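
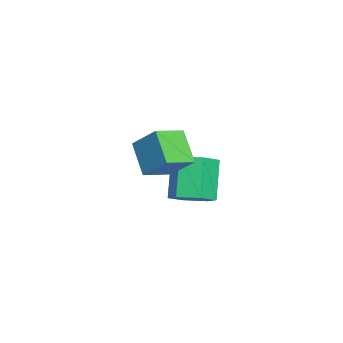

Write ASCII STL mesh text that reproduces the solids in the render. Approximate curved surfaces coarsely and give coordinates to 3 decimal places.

solid 
facet normal 0.514 -0.014 -0.857
outer loop
vertex -1.2 -2.148 -2.17
vertex -2.012 -2.585 -2.65
vertex -1.925 -1.549 -2.615
endloop
endfacet
facet normal 0.500 0.818 0.286
outer loop
vertex -1.2 -2.148 -2.17
vertex -1.925 -1.549 -2.615
vertex -2.316 -2.118 -0.309
endloop
endfacet
facet normal 0.500 0.818 0.286
outer loop
vertex -2.316 -2.118 -0.309
vertex -1.925 -1.549 -2.615
vertex -3.041 -1.519 -0.754
endloop
endfacet
facet normal -0.515 0.013 0.857
outer loop
vertex -2.316 -2.118 -0.309
vertex -3.041 -1.519 -0.754
vertex -3.128 -2.555 -0.79
endloop
endfacet
facet normal 0.515 -0.014 -0.857
outer loop
vertex -1.925 -1.549 -2.615
vertex -2.012 -2.585 -2.65
vertex -2.737 -1.987 -3.095
endloop
endfacet
facet normal -0.355 0.907 -0.227
outer loop
vertex -1.925 -1.549 -2.615
vertex -2.737 -1.987 -3.095
vertex -3.041 -1.519 -0.754
endloop
endfacet
facet normal -0.355 0.907 -0.227
outer loop
vertex -3.041 -1.519 -0.754
vertex -2.737 -1.987 -3.095
vertex -3.853 -1.957 -1.234
endloop
endfacet
facet normal -0.514 0.013 0.858
outer loop
vertex -3.041 -1.519 -0.754
vertex -3.853 -1.957 -1.234
vertex -3.128 -2.555 -0.79
endloop
endfacet
facet normal 0.515 -0.013 -0.857
outer loop
vertex -2.737 -1.987 -3.095
vertex -2.012 -2.585 -2.65
vertex -2.824 -3.022 -3.131
endloop
endfacet
facet normal -0.854 0.090 -0.513
outer loop
vertex -2.737 -1.987 -3.095
vertex -2.824 -3.022 -3.131
vertex -3.853 -1.957 -1.234
endloop
endfacet
facet normal -0.854 0.090 -0.513
outer loop
vertex -3.853 -1.957 -1.234
vertex -2.824 -3.022 -3.131
vertex -3.94 -2.992 -1.27
endloop
endfacet
facet normal -0.514 0.013 0.858
outer loop
vertex -3.853 -1.957 -1.234
vertex -3.94 -2.992 -1.27
vertex -3.128 -2.555 -0.79
endloop
endfacet
facet normal 0.515 -0.013 -0.857
outer loop
vertex -2.824 -3.022 -3.131
vertex -2.012 -2.585 -2.65
vertex -2.099 -3.621 -2.686
endloop
endfacet
facet normal -0.500 -0.818 -0.286
outer loop
vertex -2.824 -3.022 -3.131
vertex -2.099 -3.621 -2.686
vertex -3.94 -2.992 -1.27
endloop
endfacet
facet normal -0.500 -0.818 -0.286
outer loop
vertex -3.94 -2.992 -1.27
vertex -2.099 -3.621 -2.686
vertex -3.215 -3.591 -0.825
endloop
endfacet
facet normal -0.514 0.014 0.857
outer loop
vertex -3.94 -2.992 -1.27
vertex -3.215 -3.591 -0.825
vertex -3.128 -2.555 -0.79
endloop
endfacet
facet normal 0.514 -0.013 -0.858
outer loop
vertex -2.099 -3.621 -2.686
vertex -2.012 -2.585 -2.65
vertex -1.287 -3.183 -2.206
endloop
endfacet
facet normal 0.355 -0.907 0.227
outer loop
vertex -2.099 -3.621 -2.686
vertex -1.287 -3.183 -2.206
vertex -3.215 -3.591 -0.825
endloop
endfacet
facet normal 0.355 -0.907 0.227
outer loop
vertex -3.215 -3.591 -0.825
vertex -1.287 -3.183 -2.206
vertex -2.403 -3.153 -0.345
endloop
endfacet
facet normal -0.515 0.014 0.857
outer loop
vertex -3.215 -3.591 -0.825
vertex -2.403 -3.153 -0.345
vertex -3.128 -2.555 -0.79
endloop
endfacet
facet normal 0.514 -0.013 -0.858
outer loop
vertex -1.287 -3.183 -2.206
vertex -2.012 -2.585 -2.65
vertex -1.2 -2.148 -2.17
endloop
endfacet
facet normal 0.854 -0.090 0.513
outer loop
vertex -1.287 -3.183 -2.206
vertex -1.2 -2.148 -2.17
vertex -2.403 -3.153 -0.345
endloop
endfacet
facet normal 0.854 -0.090 0.513
outer loop
vertex -2.403 -3.153 -0.345
vertex -1.2 -2.148 -2.17
vertex -2.316 -2.118 -0.309
endloop
endfacet
facet normal -0.515 0.013 0.857
outer loop
vertex -2.403 -3.153 -0.345
vertex -2.316 -2.118 -0.309
vertex -3.128 -2.555 -0.79
endloop
endfacet
facet normal -0.661 0.712 -0.238
outer loop
vertex 0.217 -3.679 1.572
vertex 0.94 -2.654 2.63
vertex 1.268 -3.122 0.315
endloop
endfacet
facet normal -0.441 -0.624 -0.645
outer loop
vertex 2.2 -4.126 0.65
vertex 0.217 -3.679 1.572
vertex 1.268 -3.122 0.315
endloop
endfacet
facet normal -0.661 0.712 -0.238
outer loop
vertex 1.268 -3.122 0.315
vertex 0.94 -2.654 2.63
vertex 1.99 -2.098 1.373
endloop
endfacet
facet normal 0.608 0.322 -0.726
outer loop
vertex 1.99 -2.098 1.373
vertex 2.2 -4.126 0.65
vertex 1.268 -3.122 0.315
endloop
endfacet
facet normal -0.607 -0.321 0.726
outer loop
vertex 0.217 -3.679 1.572
vertex 1.872 -3.658 2.965
vertex 0.94 -2.654 2.63
endloop
endfacet
facet normal -0.441 -0.625 -0.644
outer loop
vertex 1.15 -4.682 1.907
vertex 0.217 -3.679 1.572
vertex 2.2 -4.126 0.65
endloop
endfacet
facet normal -0.607 -0.322 0.726
outer loop
vertex 1.15 -4.682 1.907
vertex 1.872 -3.658 2.965
vertex 0.217 -3.679 1.572
endloop
endfacet
facet normal 0.441 0.624 0.645
outer loop
vertex 0.94 -2.654 2.63
vertex 1.872 -3.658 2.965
vertex 1.99 -2.098 1.373
endloop
endfacet
facet normal 0.607 0.322 -0.727
outer loop
vertex 2.923 -3.101 1.708
vertex 2.2 -4.126 0.65
vertex 1.99 -2.098 1.373
endloop
endfacet
facet normal 0.440 0.625 0.645
outer loop
vertex 1.99 -2.098 1.373
vertex 1.872 -3.658 2.965
vertex 2.923 -3.101 1.708
endloop
endfacet
facet normal 0.661 -0.712 0.238
outer loop
vertex 2.923 -3.101 1.708
vertex 1.15 -4.682 1.907
vertex 2.2 -4.126 0.65
endloop
endfacet
facet normal 0.661 -0.712 0.238
outer loop
vertex 1.872 -3.658 2.965
vertex 1.15 -4.682 1.907
vertex 2.923 -3.101 1.708
endloop
endfacet

endsolid


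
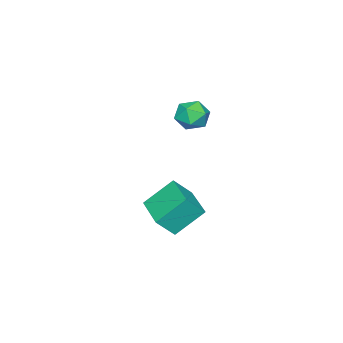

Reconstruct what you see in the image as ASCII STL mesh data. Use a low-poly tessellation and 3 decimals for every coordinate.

solid 
facet normal -0.630 -0.775 0.049
outer loop
vertex -0.004 -2.192 -1.43
vertex -0.928 -1.37 -0.309
vertex -0.646 -1.725 -2.303
endloop
endfacet
facet normal 0.554 -0.493 -0.671
outer loop
vertex 0.488 -0.33 -2.391
vertex -0.004 -2.192 -1.43
vertex -0.646 -1.725 -2.303
endloop
endfacet
facet normal -0.630 -0.775 0.049
outer loop
vertex -0.646 -1.725 -2.303
vertex -0.928 -1.37 -0.309
vertex -1.571 -0.902 -1.182
endloop
endfacet
facet normal -0.544 0.396 -0.740
outer loop
vertex -1.571 -0.902 -1.182
vertex 0.488 -0.33 -2.391
vertex -0.646 -1.725 -2.303
endloop
endfacet
facet normal 0.545 -0.396 0.739
outer loop
vertex -0.004 -2.192 -1.43
vertex 0.206 0.025 -0.397
vertex -0.928 -1.37 -0.309
endloop
endfacet
facet normal 0.553 -0.493 -0.672
outer loop
vertex 1.131 -0.798 -1.518
vertex -0.004 -2.192 -1.43
vertex 0.488 -0.33 -2.391
endloop
endfacet
facet normal 0.544 -0.396 0.740
outer loop
vertex 1.131 -0.798 -1.518
vertex 0.206 0.025 -0.397
vertex -0.004 -2.192 -1.43
endloop
endfacet
facet normal -0.554 0.492 0.672
outer loop
vertex -0.928 -1.37 -0.309
vertex 0.206 0.025 -0.397
vertex -1.571 -0.902 -1.182
endloop
endfacet
facet normal -0.544 0.396 -0.739
outer loop
vertex -0.436 0.492 -1.27
vertex 0.488 -0.33 -2.391
vertex -1.571 -0.902 -1.182
endloop
endfacet
facet normal -0.554 0.493 0.671
outer loop
vertex -1.571 -0.902 -1.182
vertex 0.206 0.025 -0.397
vertex -0.436 0.492 -1.27
endloop
endfacet
facet normal 0.630 0.775 -0.049
outer loop
vertex -0.436 0.492 -1.27
vertex 1.131 -0.798 -1.518
vertex 0.488 -0.33 -2.391
endloop
endfacet
facet normal 0.630 0.775 -0.049
outer loop
vertex 0.206 0.025 -0.397
vertex 1.131 -0.798 -1.518
vertex -0.436 0.492 -1.27
endloop
endfacet
facet normal -0.308 0.949 -0.063
outer loop
vertex -1.216 -0.053 3.04
vertex -1.81 -0.212 3.55
vertex -1.102 0.036 3.826
endloop
endfacet
facet normal 0.398 0.903 -0.160
outer loop
vertex -1.216 -0.053 3.04
vertex -1.102 0.036 3.826
vertex -0.532 -0.295 3.374
endloop
endfacet
facet normal 0.516 0.471 -0.716
outer loop
vertex -1.216 -0.053 3.04
vertex -0.532 -0.295 3.374
vertex -0.887 -0.748 2.82
endloop
endfacet
facet normal -0.115 0.250 -0.961
outer loop
vertex -1.216 -0.053 3.04
vertex -0.887 -0.748 2.82
vertex -1.677 -0.696 2.928
endloop
endfacet
facet normal -0.625 0.545 -0.558
outer loop
vertex -1.216 -0.053 3.04
vertex -1.677 -0.696 2.928
vertex -1.81 -0.212 3.55
endloop
endfacet
facet normal 0.681 0.599 0.420
outer loop
vertex -0.532 -0.295 3.374
vertex -1.102 0.036 3.826
vertex -0.703 -0.604 4.092
endloop
endfacet
facet normal -0.461 0.674 0.577
outer loop
vertex -1.102 0.036 3.826
vertex -1.81 -0.212 3.55
vertex -1.493 -0.552 4.2
endloop
endfacet
facet normal -0.974 0.020 -0.224
outer loop
vertex -1.81 -0.212 3.55
vertex -1.677 -0.696 2.928
vertex -1.848 -1.005 3.646
endloop
endfacet
facet normal -0.150 -0.458 -0.876
outer loop
vertex -1.677 -0.696 2.928
vertex -0.887 -0.748 2.82
vertex -1.278 -1.336 3.194
endloop
endfacet
facet normal 0.873 -0.100 -0.478
outer loop
vertex -0.887 -0.748 2.82
vertex -0.532 -0.295 3.374
vertex -0.57 -1.088 3.47
endloop
endfacet
facet normal 0.115 -0.250 0.961
outer loop
vertex -1.164 -1.247 3.98
vertex -0.703 -0.604 4.092
vertex -1.493 -0.552 4.2
endloop
endfacet
facet normal -0.516 -0.471 0.716
outer loop
vertex -1.164 -1.247 3.98
vertex -1.493 -0.552 4.2
vertex -1.848 -1.005 3.646
endloop
endfacet
facet normal -0.398 -0.903 0.160
outer loop
vertex -1.164 -1.247 3.98
vertex -1.848 -1.005 3.646
vertex -1.278 -1.336 3.194
endloop
endfacet
facet normal 0.308 -0.949 0.063
outer loop
vertex -1.164 -1.247 3.98
vertex -1.278 -1.336 3.194
vertex -0.57 -1.088 3.47
endloop
endfacet
facet normal 0.625 -0.545 0.558
outer loop
vertex -1.164 -1.247 3.98
vertex -0.57 -1.088 3.47
vertex -0.703 -0.604 4.092
endloop
endfacet
facet normal 0.150 0.458 0.876
outer loop
vertex -1.493 -0.552 4.2
vertex -0.703 -0.604 4.092
vertex -1.102 0.036 3.826
endloop
endfacet
facet normal -0.873 0.100 0.478
outer loop
vertex -1.848 -1.005 3.646
vertex -1.493 -0.552 4.2
vertex -1.81 -0.212 3.55
endloop
endfacet
facet normal -0.681 -0.599 -0.420
outer loop
vertex -1.278 -1.336 3.194
vertex -1.848 -1.005 3.646
vertex -1.677 -0.696 2.928
endloop
endfacet
facet normal 0.461 -0.674 -0.577
outer loop
vertex -0.57 -1.088 3.47
vertex -1.278 -1.336 3.194
vertex -0.887 -0.748 2.82
endloop
endfacet
facet normal 0.974 -0.020 0.224
outer loop
vertex -0.703 -0.604 4.092
vertex -0.57 -1.088 3.47
vertex -0.532 -0.295 3.374
endloop
endfacet

endsolid


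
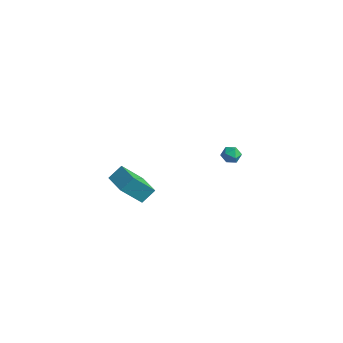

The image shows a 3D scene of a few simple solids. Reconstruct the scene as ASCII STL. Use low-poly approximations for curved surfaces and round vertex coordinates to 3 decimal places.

solid 
facet normal -0.941 0.331 -0.075
outer loop
vertex 2.428 -4.704 2.198
vertex 2.657 -3.893 2.905
vertex 2.957 -3.543 0.696
endloop
endfacet
facet normal -0.208 -0.737 -0.643
outer loop
vertex 4.443 -4.067 0.815
vertex 2.428 -4.704 2.198
vertex 2.957 -3.543 0.696
endloop
endfacet
facet normal -0.941 0.331 -0.075
outer loop
vertex 2.957 -3.543 0.696
vertex 2.657 -3.893 2.905
vertex 3.186 -2.732 1.404
endloop
endfacet
facet normal 0.269 0.589 -0.762
outer loop
vertex 3.186 -2.732 1.404
vertex 4.443 -4.067 0.815
vertex 2.957 -3.543 0.696
endloop
endfacet
facet normal -0.269 -0.589 0.762
outer loop
vertex 2.428 -4.704 2.198
vertex 4.143 -4.417 3.024
vertex 2.657 -3.893 2.905
endloop
endfacet
facet normal -0.209 -0.737 -0.643
outer loop
vertex 3.914 -5.228 2.316
vertex 2.428 -4.704 2.198
vertex 4.443 -4.067 0.815
endloop
endfacet
facet normal -0.268 -0.589 0.762
outer loop
vertex 3.914 -5.228 2.316
vertex 4.143 -4.417 3.024
vertex 2.428 -4.704 2.198
endloop
endfacet
facet normal 0.208 0.737 0.643
outer loop
vertex 2.657 -3.893 2.905
vertex 4.143 -4.417 3.024
vertex 3.186 -2.732 1.404
endloop
endfacet
facet normal 0.268 0.589 -0.762
outer loop
vertex 4.672 -3.256 1.522
vertex 4.443 -4.067 0.815
vertex 3.186 -2.732 1.404
endloop
endfacet
facet normal 0.209 0.737 0.643
outer loop
vertex 3.186 -2.732 1.404
vertex 4.143 -4.417 3.024
vertex 4.672 -3.256 1.522
endloop
endfacet
facet normal 0.941 -0.331 0.075
outer loop
vertex 4.672 -3.256 1.522
vertex 3.914 -5.228 2.316
vertex 4.443 -4.067 0.815
endloop
endfacet
facet normal 0.941 -0.331 0.075
outer loop
vertex 4.143 -4.417 3.024
vertex 3.914 -5.228 2.316
vertex 4.672 -3.256 1.522
endloop
endfacet
facet normal -0.465 0.868 -0.174
outer loop
vertex 3.961 4.358 -0.33
vertex 3.39 4.102 -0.083
vertex 3.822 4.415 0.326
endloop
endfacet
facet normal 0.229 0.973 -0.036
outer loop
vertex 3.961 4.358 -0.33
vertex 3.822 4.415 0.326
vertex 4.446 4.261 0.127
endloop
endfacet
facet normal 0.607 0.603 -0.517
outer loop
vertex 3.961 4.358 -0.33
vertex 4.446 4.261 0.127
vertex 4.399 3.852 -0.406
endloop
endfacet
facet normal 0.149 0.271 -0.951
outer loop
vertex 3.961 4.358 -0.33
vertex 4.399 3.852 -0.406
vertex 3.746 3.754 -0.536
endloop
endfacet
facet normal -0.515 0.435 -0.739
outer loop
vertex 3.961 4.358 -0.33
vertex 3.746 3.754 -0.536
vertex 3.39 4.102 -0.083
endloop
endfacet
facet normal 0.368 0.704 0.608
outer loop
vertex 4.446 4.261 0.127
vertex 3.822 4.415 0.326
vertex 4.174 3.946 0.656
endloop
endfacet
facet normal -0.752 0.535 0.385
outer loop
vertex 3.822 4.415 0.326
vertex 3.39 4.102 -0.083
vertex 3.521 3.848 0.526
endloop
endfacet
facet normal -0.833 -0.166 -0.527
outer loop
vertex 3.39 4.102 -0.083
vertex 3.746 3.754 -0.536
vertex 3.474 3.439 -0.007
endloop
endfacet
facet normal 0.238 -0.433 -0.869
outer loop
vertex 3.746 3.754 -0.536
vertex 4.399 3.852 -0.406
vertex 4.098 3.285 -0.206
endloop
endfacet
facet normal 0.980 0.105 -0.167
outer loop
vertex 4.399 3.852 -0.406
vertex 4.446 4.261 0.127
vertex 4.53 3.598 0.203
endloop
endfacet
facet normal -0.149 -0.271 0.951
outer loop
vertex 3.959 3.342 0.45
vertex 4.174 3.946 0.656
vertex 3.521 3.848 0.526
endloop
endfacet
facet normal -0.607 -0.603 0.517
outer loop
vertex 3.959 3.342 0.45
vertex 3.521 3.848 0.526
vertex 3.474 3.439 -0.007
endloop
endfacet
facet normal -0.229 -0.973 0.036
outer loop
vertex 3.959 3.342 0.45
vertex 3.474 3.439 -0.007
vertex 4.098 3.285 -0.206
endloop
endfacet
facet normal 0.465 -0.868 0.174
outer loop
vertex 3.959 3.342 0.45
vertex 4.098 3.285 -0.206
vertex 4.53 3.598 0.203
endloop
endfacet
facet normal 0.515 -0.435 0.739
outer loop
vertex 3.959 3.342 0.45
vertex 4.53 3.598 0.203
vertex 4.174 3.946 0.656
endloop
endfacet
facet normal -0.238 0.433 0.869
outer loop
vertex 3.521 3.848 0.526
vertex 4.174 3.946 0.656
vertex 3.822 4.415 0.326
endloop
endfacet
facet normal -0.980 -0.105 0.167
outer loop
vertex 3.474 3.439 -0.007
vertex 3.521 3.848 0.526
vertex 3.39 4.102 -0.083
endloop
endfacet
facet normal -0.368 -0.704 -0.608
outer loop
vertex 4.098 3.285 -0.206
vertex 3.474 3.439 -0.007
vertex 3.746 3.754 -0.536
endloop
endfacet
facet normal 0.752 -0.535 -0.385
outer loop
vertex 4.53 3.598 0.203
vertex 4.098 3.285 -0.206
vertex 4.399 3.852 -0.406
endloop
endfacet
facet normal 0.833 0.166 0.527
outer loop
vertex 4.174 3.946 0.656
vertex 4.53 3.598 0.203
vertex 4.446 4.261 0.127
endloop
endfacet

endsolid


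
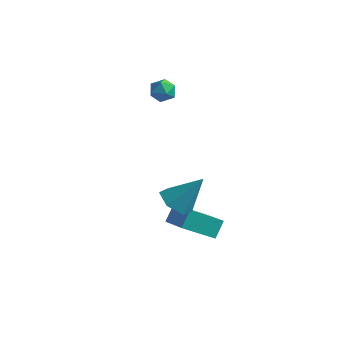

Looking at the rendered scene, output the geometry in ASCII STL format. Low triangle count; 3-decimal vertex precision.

solid 
facet normal -0.750 0.492 -0.442
outer loop
vertex 0.882 -3.024 -2.49
vertex 0.894 -2.245 -1.643
vertex 2.211 -1.923 -3.521
endloop
endfacet
facet normal -0.010 -0.677 -0.736
outer loop
vertex 3.846 -2.995 -2.557
vertex 0.882 -3.024 -2.49
vertex 2.211 -1.923 -3.521
endloop
endfacet
facet normal -0.750 0.492 -0.442
outer loop
vertex 2.211 -1.923 -3.521
vertex 0.894 -2.245 -1.643
vertex 2.222 -1.145 -2.674
endloop
endfacet
facet normal 0.661 0.548 -0.512
outer loop
vertex 2.222 -1.145 -2.674
vertex 3.846 -2.995 -2.557
vertex 2.211 -1.923 -3.521
endloop
endfacet
facet normal -0.661 -0.547 0.513
outer loop
vertex 0.882 -3.024 -2.49
vertex 2.529 -3.317 -0.679
vertex 0.894 -2.245 -1.643
endloop
endfacet
facet normal -0.010 -0.677 -0.736
outer loop
vertex 2.518 -4.095 -1.526
vertex 0.882 -3.024 -2.49
vertex 3.846 -2.995 -2.557
endloop
endfacet
facet normal -0.661 -0.548 0.512
outer loop
vertex 2.518 -4.095 -1.526
vertex 2.529 -3.317 -0.679
vertex 0.882 -3.024 -2.49
endloop
endfacet
facet normal 0.010 0.677 0.736
outer loop
vertex 0.894 -2.245 -1.643
vertex 2.529 -3.317 -0.679
vertex 2.222 -1.145 -2.674
endloop
endfacet
facet normal 0.661 0.548 -0.513
outer loop
vertex 3.858 -2.216 -1.71
vertex 3.846 -2.995 -2.557
vertex 2.222 -1.145 -2.674
endloop
endfacet
facet normal 0.010 0.677 0.736
outer loop
vertex 2.222 -1.145 -2.674
vertex 2.529 -3.317 -0.679
vertex 3.858 -2.216 -1.71
endloop
endfacet
facet normal 0.750 -0.492 0.442
outer loop
vertex 3.858 -2.216 -1.71
vertex 2.518 -4.095 -1.526
vertex 3.846 -2.995 -2.557
endloop
endfacet
facet normal 0.750 -0.492 0.442
outer loop
vertex 2.529 -3.317 -0.679
vertex 2.518 -4.095 -1.526
vertex 3.858 -2.216 -1.71
endloop
endfacet
facet normal -0.515 -0.361 -0.778
outer loop
vertex 2.959 -4.633 0.051
vertex 2.129 -4.033 0.322
vertex 2.863 -3.653 -0.34
endloop
endfacet
facet normal 0.985 0.030 -0.167
outer loop
vertex 2.959 -4.633 0.051
vertex 2.863 -3.653 -0.34
vertex 3.251 -3.247 2.018
endloop
endfacet
facet normal -0.515 -0.361 -0.778
outer loop
vertex 2.863 -3.653 -0.34
vertex 2.129 -4.033 0.322
vertex 2.033 -3.053 -0.069
endloop
endfacet
facet normal 0.521 0.823 -0.227
outer loop
vertex 2.863 -3.653 -0.34
vertex 2.033 -3.053 -0.069
vertex 3.251 -3.247 2.018
endloop
endfacet
facet normal -0.515 -0.361 -0.778
outer loop
vertex 2.033 -3.053 -0.069
vertex 2.129 -4.033 0.322
vertex 1.298 -3.433 0.594
endloop
endfacet
facet normal -0.265 0.934 0.241
outer loop
vertex 2.033 -3.053 -0.069
vertex 1.298 -3.433 0.594
vertex 3.251 -3.247 2.018
endloop
endfacet
facet normal -0.515 -0.361 -0.778
outer loop
vertex 1.298 -3.433 0.594
vertex 2.129 -4.033 0.322
vertex 1.394 -4.413 0.985
endloop
endfacet
facet normal -0.586 0.250 0.771
outer loop
vertex 1.298 -3.433 0.594
vertex 1.394 -4.413 0.985
vertex 3.251 -3.247 2.018
endloop
endfacet
facet normal -0.515 -0.361 -0.778
outer loop
vertex 1.394 -4.413 0.985
vertex 2.129 -4.033 0.322
vertex 2.224 -5.014 0.714
endloop
endfacet
facet normal -0.122 -0.543 0.831
outer loop
vertex 1.394 -4.413 0.985
vertex 2.224 -5.014 0.714
vertex 3.251 -3.247 2.018
endloop
endfacet
facet normal -0.515 -0.361 -0.778
outer loop
vertex 2.224 -5.014 0.714
vertex 2.129 -4.033 0.322
vertex 2.959 -4.633 0.051
endloop
endfacet
facet normal 0.665 -0.653 0.362
outer loop
vertex 2.224 -5.014 0.714
vertex 2.959 -4.633 0.051
vertex 3.251 -3.247 2.018
endloop
endfacet
facet normal -0.489 0.156 0.858
outer loop
vertex -3.288 3.547 3.12
vertex -3.788 2.905 2.952
vertex -3.084 2.783 3.375
endloop
endfacet
facet normal 0.195 0.357 0.914
outer loop
vertex -3.288 3.547 3.12
vertex -3.084 2.783 3.375
vertex -2.503 3.283 3.056
endloop
endfacet
facet normal 0.320 0.851 0.416
outer loop
vertex -3.288 3.547 3.12
vertex -2.503 3.283 3.056
vertex -2.847 3.715 2.436
endloop
endfacet
facet normal -0.286 0.957 0.051
outer loop
vertex -3.288 3.547 3.12
vertex -2.847 3.715 2.436
vertex -3.642 3.481 2.371
endloop
endfacet
facet normal -0.785 0.527 0.325
outer loop
vertex -3.288 3.547 3.12
vertex -3.642 3.481 2.371
vertex -3.788 2.905 2.952
endloop
endfacet
facet normal 0.603 -0.209 0.770
outer loop
vertex -2.503 3.283 3.056
vertex -3.084 2.783 3.375
vertex -2.518 2.479 2.849
endloop
endfacet
facet normal -0.501 -0.534 0.681
outer loop
vertex -3.084 2.783 3.375
vertex -3.788 2.905 2.952
vertex -3.313 2.245 2.784
endloop
endfacet
facet normal -0.981 0.065 -0.182
outer loop
vertex -3.788 2.905 2.952
vertex -3.642 3.481 2.371
vertex -3.657 2.677 2.164
endloop
endfacet
facet normal -0.173 0.761 -0.626
outer loop
vertex -3.642 3.481 2.371
vertex -2.847 3.715 2.436
vertex -3.076 3.177 1.845
endloop
endfacet
facet normal 0.807 0.590 -0.037
outer loop
vertex -2.847 3.715 2.436
vertex -2.503 3.283 3.056
vertex -2.372 3.055 2.268
endloop
endfacet
facet normal 0.286 -0.957 -0.051
outer loop
vertex -2.872 2.413 2.1
vertex -2.518 2.479 2.849
vertex -3.313 2.245 2.784
endloop
endfacet
facet normal -0.320 -0.851 -0.416
outer loop
vertex -2.872 2.413 2.1
vertex -3.313 2.245 2.784
vertex -3.657 2.677 2.164
endloop
endfacet
facet normal -0.195 -0.357 -0.914
outer loop
vertex -2.872 2.413 2.1
vertex -3.657 2.677 2.164
vertex -3.076 3.177 1.845
endloop
endfacet
facet normal 0.489 -0.156 -0.858
outer loop
vertex -2.872 2.413 2.1
vertex -3.076 3.177 1.845
vertex -2.372 3.055 2.268
endloop
endfacet
facet normal 0.785 -0.527 -0.325
outer loop
vertex -2.872 2.413 2.1
vertex -2.372 3.055 2.268
vertex -2.518 2.479 2.849
endloop
endfacet
facet normal 0.173 -0.761 0.626
outer loop
vertex -3.313 2.245 2.784
vertex -2.518 2.479 2.849
vertex -3.084 2.783 3.375
endloop
endfacet
facet normal -0.807 -0.590 0.037
outer loop
vertex -3.657 2.677 2.164
vertex -3.313 2.245 2.784
vertex -3.788 2.905 2.952
endloop
endfacet
facet normal -0.603 0.209 -0.770
outer loop
vertex -3.076 3.177 1.845
vertex -3.657 2.677 2.164
vertex -3.642 3.481 2.371
endloop
endfacet
facet normal 0.501 0.534 -0.681
outer loop
vertex -2.372 3.055 2.268
vertex -3.076 3.177 1.845
vertex -2.847 3.715 2.436
endloop
endfacet
facet normal 0.981 -0.065 0.182
outer loop
vertex -2.518 2.479 2.849
vertex -2.372 3.055 2.268
vertex -2.503 3.283 3.056
endloop
endfacet

endsolid


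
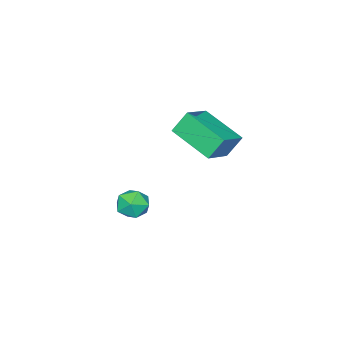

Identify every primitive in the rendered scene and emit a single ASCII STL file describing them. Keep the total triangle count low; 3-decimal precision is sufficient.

solid 
facet normal -0.667 0.738 -0.109
outer loop
vertex -3.119 -2.066 -3.392
vertex -3.427 -2.261 -2.826
vertex -2.93 -1.808 -2.8
endloop
endfacet
facet normal -0.036 0.920 -0.390
outer loop
vertex -3.119 -2.066 -3.392
vertex -2.93 -1.808 -2.8
vertex -2.466 -1.982 -3.254
endloop
endfacet
facet normal 0.132 0.438 -0.889
outer loop
vertex -3.119 -2.066 -3.392
vertex -2.466 -1.982 -3.254
vertex -2.675 -2.543 -3.561
endloop
endfacet
facet normal -0.395 -0.042 -0.918
outer loop
vertex -3.119 -2.066 -3.392
vertex -2.675 -2.543 -3.561
vertex -3.27 -2.715 -3.297
endloop
endfacet
facet normal -0.889 0.143 -0.435
outer loop
vertex -3.119 -2.066 -3.392
vertex -3.27 -2.715 -3.297
vertex -3.427 -2.261 -2.826
endloop
endfacet
facet normal 0.455 0.882 0.127
outer loop
vertex -2.466 -1.982 -3.254
vertex -2.93 -1.808 -2.8
vertex -2.37 -2.125 -2.603
endloop
endfacet
facet normal -0.565 0.587 0.580
outer loop
vertex -2.93 -1.808 -2.8
vertex -3.427 -2.261 -2.826
vertex -2.965 -2.297 -2.339
endloop
endfacet
facet normal -0.925 -0.376 0.054
outer loop
vertex -3.427 -2.261 -2.826
vertex -3.27 -2.715 -3.297
vertex -3.174 -2.858 -2.646
endloop
endfacet
facet normal -0.127 -0.676 -0.726
outer loop
vertex -3.27 -2.715 -3.297
vertex -2.675 -2.543 -3.561
vertex -2.71 -3.032 -3.1
endloop
endfacet
facet normal 0.725 0.102 -0.681
outer loop
vertex -2.675 -2.543 -3.561
vertex -2.466 -1.982 -3.254
vertex -2.213 -2.579 -3.074
endloop
endfacet
facet normal 0.395 0.042 0.918
outer loop
vertex -2.521 -2.774 -2.508
vertex -2.37 -2.125 -2.603
vertex -2.965 -2.297 -2.339
endloop
endfacet
facet normal -0.132 -0.438 0.889
outer loop
vertex -2.521 -2.774 -2.508
vertex -2.965 -2.297 -2.339
vertex -3.174 -2.858 -2.646
endloop
endfacet
facet normal 0.036 -0.920 0.390
outer loop
vertex -2.521 -2.774 -2.508
vertex -3.174 -2.858 -2.646
vertex -2.71 -3.032 -3.1
endloop
endfacet
facet normal 0.667 -0.738 0.109
outer loop
vertex -2.521 -2.774 -2.508
vertex -2.71 -3.032 -3.1
vertex -2.213 -2.579 -3.074
endloop
endfacet
facet normal 0.889 -0.143 0.435
outer loop
vertex -2.521 -2.774 -2.508
vertex -2.213 -2.579 -3.074
vertex -2.37 -2.125 -2.603
endloop
endfacet
facet normal 0.127 0.676 0.726
outer loop
vertex -2.965 -2.297 -2.339
vertex -2.37 -2.125 -2.603
vertex -2.93 -1.808 -2.8
endloop
endfacet
facet normal -0.725 -0.102 0.681
outer loop
vertex -3.174 -2.858 -2.646
vertex -2.965 -2.297 -2.339
vertex -3.427 -2.261 -2.826
endloop
endfacet
facet normal -0.455 -0.882 -0.127
outer loop
vertex -2.71 -3.032 -3.1
vertex -3.174 -2.858 -2.646
vertex -3.27 -2.715 -3.297
endloop
endfacet
facet normal 0.565 -0.587 -0.580
outer loop
vertex -2.213 -2.579 -3.074
vertex -2.71 -3.032 -3.1
vertex -2.675 -2.543 -3.561
endloop
endfacet
facet normal 0.925 0.376 -0.054
outer loop
vertex -2.37 -2.125 -2.603
vertex -2.213 -2.579 -3.074
vertex -2.466 -1.982 -3.254
endloop
endfacet
facet normal -0.411 0.347 0.843
outer loop
vertex -4.582 -0.727 1.45
vertex -3.464 -0.62 1.951
vertex -4.467 0.869 0.85
endloop
endfacet
facet normal -0.909 -0.088 -0.408
outer loop
vertex -4.076 0.54 0.049
vertex -4.582 -0.727 1.45
vertex -4.467 0.869 0.85
endloop
endfacet
facet normal -0.411 0.347 0.843
outer loop
vertex -4.467 0.869 0.85
vertex -3.464 -0.62 1.951
vertex -3.348 0.977 1.351
endloop
endfacet
facet normal 0.067 0.934 -0.351
outer loop
vertex -3.348 0.977 1.351
vertex -4.076 0.54 0.049
vertex -4.467 0.869 0.85
endloop
endfacet
facet normal -0.068 -0.934 0.351
outer loop
vertex -4.582 -0.727 1.45
vertex -3.073 -0.949 1.15
vertex -3.464 -0.62 1.951
endloop
endfacet
facet normal -0.909 -0.087 -0.407
outer loop
vertex -4.192 -1.057 0.649
vertex -4.582 -0.727 1.45
vertex -4.076 0.54 0.049
endloop
endfacet
facet normal -0.067 -0.934 0.352
outer loop
vertex -4.192 -1.057 0.649
vertex -3.073 -0.949 1.15
vertex -4.582 -0.727 1.45
endloop
endfacet
facet normal 0.909 0.087 0.408
outer loop
vertex -3.464 -0.62 1.951
vertex -3.073 -0.949 1.15
vertex -3.348 0.977 1.351
endloop
endfacet
facet normal 0.068 0.934 -0.351
outer loop
vertex -2.958 0.647 0.55
vertex -4.076 0.54 0.049
vertex -3.348 0.977 1.351
endloop
endfacet
facet normal 0.909 0.087 0.407
outer loop
vertex -3.348 0.977 1.351
vertex -3.073 -0.949 1.15
vertex -2.958 0.647 0.55
endloop
endfacet
facet normal 0.411 -0.347 -0.843
outer loop
vertex -2.958 0.647 0.55
vertex -4.192 -1.057 0.649
vertex -4.076 0.54 0.049
endloop
endfacet
facet normal 0.411 -0.347 -0.843
outer loop
vertex -3.073 -0.949 1.15
vertex -4.192 -1.057 0.649
vertex -2.958 0.647 0.55
endloop
endfacet

endsolid


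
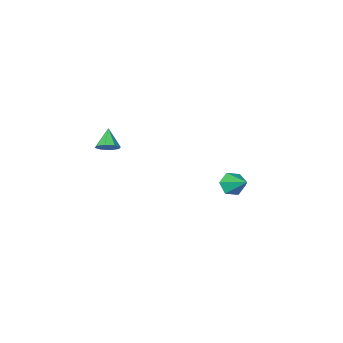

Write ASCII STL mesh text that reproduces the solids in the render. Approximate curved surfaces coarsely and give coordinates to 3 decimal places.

solid 
facet normal -0.018 -0.823 -0.568
outer loop
vertex -3.142 1.961 -1.557
vertex -3.713 1.73 -1.204
vertex -3.792 2.132 -1.784
endloop
endfacet
facet normal 0.378 0.784 -0.492
outer loop
vertex -3.142 1.961 -1.557
vertex -3.792 2.132 -1.784
vertex -3.687 2.99 -0.336
endloop
endfacet
facet normal -0.017 -0.823 -0.568
outer loop
vertex -3.792 2.132 -1.784
vertex -3.713 1.73 -1.204
vertex -4.364 1.901 -1.432
endloop
endfacet
facet normal -0.544 0.739 -0.398
outer loop
vertex -3.792 2.132 -1.784
vertex -4.364 1.901 -1.432
vertex -3.687 2.99 -0.336
endloop
endfacet
facet normal -0.017 -0.823 -0.568
outer loop
vertex -4.364 1.901 -1.432
vertex -3.713 1.73 -1.204
vertex -4.285 1.499 -0.852
endloop
endfacet
facet normal -0.916 0.261 0.306
outer loop
vertex -4.364 1.901 -1.432
vertex -4.285 1.499 -0.852
vertex -3.687 2.99 -0.336
endloop
endfacet
facet normal -0.016 -0.823 -0.567
outer loop
vertex -4.285 1.499 -0.852
vertex -3.713 1.73 -1.204
vertex -3.634 1.329 -0.624
endloop
endfacet
facet normal -0.365 -0.170 0.915
outer loop
vertex -4.285 1.499 -0.852
vertex -3.634 1.329 -0.624
vertex -3.687 2.99 -0.336
endloop
endfacet
facet normal -0.017 -0.824 -0.567
outer loop
vertex -3.634 1.329 -0.624
vertex -3.713 1.73 -1.204
vertex -3.063 1.56 -0.977
endloop
endfacet
facet normal 0.558 -0.124 0.821
outer loop
vertex -3.634 1.329 -0.624
vertex -3.063 1.56 -0.977
vertex -3.687 2.99 -0.336
endloop
endfacet
facet normal -0.017 -0.824 -0.567
outer loop
vertex -3.063 1.56 -0.977
vertex -3.713 1.73 -1.204
vertex -3.142 1.961 -1.557
endloop
endfacet
facet normal 0.928 0.353 0.117
outer loop
vertex -3.063 1.56 -0.977
vertex -3.142 1.961 -1.557
vertex -3.687 2.99 -0.336
endloop
endfacet
facet normal 0.397 0.614 -0.682
outer loop
vertex 3.221 1.644 3.94
vertex 2.912 1.364 3.508
vertex 2.808 1.832 3.869
endloop
endfacet
facet normal -0.011 0.332 0.943
outer loop
vertex 3.221 1.644 3.94
vertex 2.808 1.832 3.869
vertex 2.468 0.676 4.272
endloop
endfacet
facet normal 0.396 0.614 -0.682
outer loop
vertex 2.808 1.832 3.869
vertex 2.912 1.364 3.508
vertex 2.456 1.746 3.587
endloop
endfacet
facet normal -0.629 0.414 0.658
outer loop
vertex 2.808 1.832 3.869
vertex 2.456 1.746 3.587
vertex 2.468 0.676 4.272
endloop
endfacet
facet normal 0.397 0.615 -0.682
outer loop
vertex 2.456 1.746 3.587
vertex 2.912 1.364 3.508
vertex 2.371 1.437 3.259
endloop
endfacet
facet normal -0.982 0.095 0.165
outer loop
vertex 2.456 1.746 3.587
vertex 2.371 1.437 3.259
vertex 2.468 0.676 4.272
endloop
endfacet
facet normal 0.397 0.615 -0.681
outer loop
vertex 2.371 1.437 3.259
vertex 2.912 1.364 3.508
vertex 2.603 1.085 3.076
endloop
endfacet
facet normal -0.863 -0.440 -0.248
outer loop
vertex 2.371 1.437 3.259
vertex 2.603 1.085 3.076
vertex 2.468 0.676 4.272
endloop
endfacet
facet normal 0.398 0.614 -0.681
outer loop
vertex 2.603 1.085 3.076
vertex 2.912 1.364 3.508
vertex 3.016 0.896 3.147
endloop
endfacet
facet normal -0.343 -0.876 -0.338
outer loop
vertex 2.603 1.085 3.076
vertex 3.016 0.896 3.147
vertex 2.468 0.676 4.272
endloop
endfacet
facet normal 0.396 0.614 -0.682
outer loop
vertex 3.016 0.896 3.147
vertex 2.912 1.364 3.508
vertex 3.368 0.982 3.429
endloop
endfacet
facet normal 0.277 -0.959 -0.053
outer loop
vertex 3.016 0.896 3.147
vertex 3.368 0.982 3.429
vertex 2.468 0.676 4.272
endloop
endfacet
facet normal 0.396 0.614 -0.683
outer loop
vertex 3.368 0.982 3.429
vertex 2.912 1.364 3.508
vertex 3.453 1.292 3.757
endloop
endfacet
facet normal 0.630 -0.639 0.441
outer loop
vertex 3.368 0.982 3.429
vertex 3.453 1.292 3.757
vertex 2.468 0.676 4.272
endloop
endfacet
facet normal 0.396 0.615 -0.682
outer loop
vertex 3.453 1.292 3.757
vertex 2.912 1.364 3.508
vertex 3.221 1.644 3.94
endloop
endfacet
facet normal 0.512 -0.106 0.853
outer loop
vertex 3.453 1.292 3.757
vertex 3.221 1.644 3.94
vertex 2.468 0.676 4.272
endloop
endfacet

endsolid


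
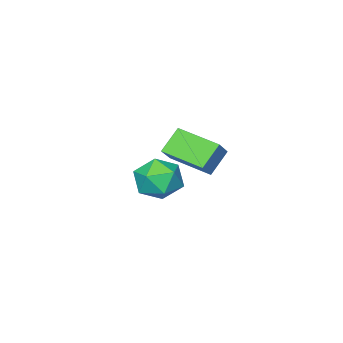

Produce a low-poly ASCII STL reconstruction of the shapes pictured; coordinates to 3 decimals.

solid 
facet normal -0.699 -0.039 0.714
outer loop
vertex 2.65 -0.178 0.21
vertex 2.262 1.218 -0.093
vertex 2.005 -0.498 -0.439
endloop
endfacet
facet normal 0.262 -0.943 0.205
outer loop
vertex 2.718 -0.458 -1.167
vertex 2.65 -0.178 0.21
vertex 2.005 -0.498 -0.439
endloop
endfacet
facet normal -0.699 -0.039 0.714
outer loop
vertex 2.005 -0.498 -0.439
vertex 2.262 1.218 -0.093
vertex 1.617 0.898 -0.742
endloop
endfacet
facet normal -0.665 -0.330 -0.670
outer loop
vertex 1.617 0.898 -0.742
vertex 2.718 -0.458 -1.167
vertex 2.005 -0.498 -0.439
endloop
endfacet
facet normal 0.665 0.330 0.670
outer loop
vertex 2.65 -0.178 0.21
vertex 2.975 1.258 -0.821
vertex 2.262 1.218 -0.093
endloop
endfacet
facet normal 0.262 -0.943 0.205
outer loop
vertex 3.363 -0.138 -0.518
vertex 2.65 -0.178 0.21
vertex 2.718 -0.458 -1.167
endloop
endfacet
facet normal 0.665 0.330 0.670
outer loop
vertex 3.363 -0.138 -0.518
vertex 2.975 1.258 -0.821
vertex 2.65 -0.178 0.21
endloop
endfacet
facet normal -0.262 0.943 -0.205
outer loop
vertex 2.262 1.218 -0.093
vertex 2.975 1.258 -0.821
vertex 1.617 0.898 -0.742
endloop
endfacet
facet normal -0.665 -0.330 -0.670
outer loop
vertex 2.33 0.938 -1.47
vertex 2.718 -0.458 -1.167
vertex 1.617 0.898 -0.742
endloop
endfacet
facet normal -0.262 0.943 -0.205
outer loop
vertex 1.617 0.898 -0.742
vertex 2.975 1.258 -0.821
vertex 2.33 0.938 -1.47
endloop
endfacet
facet normal 0.699 0.039 -0.714
outer loop
vertex 2.33 0.938 -1.47
vertex 3.363 -0.138 -0.518
vertex 2.718 -0.458 -1.167
endloop
endfacet
facet normal 0.699 0.039 -0.714
outer loop
vertex 2.975 1.258 -0.821
vertex 3.363 -0.138 -0.518
vertex 2.33 0.938 -1.47
endloop
endfacet
facet normal -0.641 0.689 0.340
outer loop
vertex 0.233 -2.559 -4.189
vertex -0.03 -3.136 -3.515
vertex 0.673 -2.551 -3.375
endloop
endfacet
facet normal -0.075 0.997 0.031
outer loop
vertex 0.233 -2.559 -4.189
vertex 0.673 -2.551 -3.375
vertex 1.155 -2.49 -4.162
endloop
endfacet
facet normal -0.038 0.765 -0.643
outer loop
vertex 0.233 -2.559 -4.189
vertex 1.155 -2.49 -4.162
vertex 0.75 -3.037 -4.789
endloop
endfacet
facet normal -0.581 0.314 -0.751
outer loop
vertex 0.233 -2.559 -4.189
vertex 0.75 -3.037 -4.789
vertex 0.018 -3.436 -4.389
endloop
endfacet
facet normal -0.953 0.266 -0.144
outer loop
vertex 0.233 -2.559 -4.189
vertex 0.018 -3.436 -4.389
vertex -0.03 -3.136 -3.515
endloop
endfacet
facet normal 0.510 0.775 0.372
outer loop
vertex 1.155 -2.49 -4.162
vertex 0.673 -2.551 -3.375
vertex 1.462 -3.024 -3.471
endloop
endfacet
facet normal -0.404 0.277 0.872
outer loop
vertex 0.673 -2.551 -3.375
vertex -0.03 -3.136 -3.515
vertex 0.73 -3.423 -3.071
endloop
endfacet
facet normal -0.909 -0.407 0.090
outer loop
vertex -0.03 -3.136 -3.515
vertex 0.018 -3.436 -4.389
vertex 0.325 -3.97 -3.698
endloop
endfacet
facet normal -0.307 -0.331 -0.892
outer loop
vertex 0.018 -3.436 -4.389
vertex 0.75 -3.037 -4.789
vertex 0.807 -3.909 -4.485
endloop
endfacet
facet normal 0.570 0.400 -0.717
outer loop
vertex 0.75 -3.037 -4.789
vertex 1.155 -2.49 -4.162
vertex 1.51 -3.324 -4.345
endloop
endfacet
facet normal 0.581 -0.314 0.751
outer loop
vertex 1.247 -3.901 -3.671
vertex 1.462 -3.024 -3.471
vertex 0.73 -3.423 -3.071
endloop
endfacet
facet normal 0.038 -0.765 0.643
outer loop
vertex 1.247 -3.901 -3.671
vertex 0.73 -3.423 -3.071
vertex 0.325 -3.97 -3.698
endloop
endfacet
facet normal 0.075 -0.997 -0.031
outer loop
vertex 1.247 -3.901 -3.671
vertex 0.325 -3.97 -3.698
vertex 0.807 -3.909 -4.485
endloop
endfacet
facet normal 0.641 -0.689 -0.340
outer loop
vertex 1.247 -3.901 -3.671
vertex 0.807 -3.909 -4.485
vertex 1.51 -3.324 -4.345
endloop
endfacet
facet normal 0.953 -0.266 0.144
outer loop
vertex 1.247 -3.901 -3.671
vertex 1.51 -3.324 -4.345
vertex 1.462 -3.024 -3.471
endloop
endfacet
facet normal 0.307 0.331 0.892
outer loop
vertex 0.73 -3.423 -3.071
vertex 1.462 -3.024 -3.471
vertex 0.673 -2.551 -3.375
endloop
endfacet
facet normal -0.570 -0.400 0.717
outer loop
vertex 0.325 -3.97 -3.698
vertex 0.73 -3.423 -3.071
vertex -0.03 -3.136 -3.515
endloop
endfacet
facet normal -0.510 -0.775 -0.372
outer loop
vertex 0.807 -3.909 -4.485
vertex 0.325 -3.97 -3.698
vertex 0.018 -3.436 -4.389
endloop
endfacet
facet normal 0.404 -0.277 -0.872
outer loop
vertex 1.51 -3.324 -4.345
vertex 0.807 -3.909 -4.485
vertex 0.75 -3.037 -4.789
endloop
endfacet
facet normal 0.909 0.407 -0.090
outer loop
vertex 1.462 -3.024 -3.471
vertex 1.51 -3.324 -4.345
vertex 1.155 -2.49 -4.162
endloop
endfacet

endsolid


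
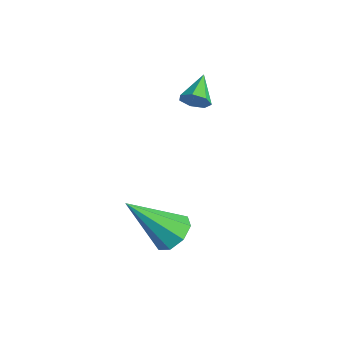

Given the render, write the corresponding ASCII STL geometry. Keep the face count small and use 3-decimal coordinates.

solid 
facet normal 0.306 0.614 -0.728
outer loop
vertex 0.694 -1.813 0.873
vertex 0.36 -2.18 0.423
vertex 0.212 -1.651 0.807
endloop
endfacet
facet normal 0.048 0.496 0.867
outer loop
vertex 0.694 -1.813 0.873
vertex 0.212 -1.651 0.807
vertex -0.22 -3.34 1.797
endloop
endfacet
facet normal 0.307 0.614 -0.727
outer loop
vertex 0.212 -1.651 0.807
vertex 0.36 -2.18 0.423
vertex -0.184 -1.799 0.515
endloop
endfacet
facet normal -0.626 0.507 0.592
outer loop
vertex 0.212 -1.651 0.807
vertex -0.184 -1.799 0.515
vertex -0.22 -3.34 1.797
endloop
endfacet
facet normal 0.306 0.613 -0.728
outer loop
vertex -0.184 -1.799 0.515
vertex 0.36 -2.18 0.423
vertex -0.261 -2.17 0.17
endloop
endfacet
facet normal -0.989 0.109 0.103
outer loop
vertex -0.184 -1.799 0.515
vertex -0.261 -2.17 0.17
vertex -0.22 -3.34 1.797
endloop
endfacet
facet normal 0.306 0.614 -0.727
outer loop
vertex -0.261 -2.17 0.17
vertex 0.36 -2.18 0.423
vertex 0.025 -2.547 -0.028
endloop
endfacet
facet normal -0.829 -0.464 -0.313
outer loop
vertex -0.261 -2.17 0.17
vertex 0.025 -2.547 -0.028
vertex -0.22 -3.34 1.797
endloop
endfacet
facet normal 0.307 0.613 -0.727
outer loop
vertex 0.025 -2.547 -0.028
vertex 0.36 -2.18 0.423
vertex 0.507 -2.709 0.039
endloop
endfacet
facet normal -0.238 -0.879 -0.414
outer loop
vertex 0.025 -2.547 -0.028
vertex 0.507 -2.709 0.039
vertex -0.22 -3.34 1.797
endloop
endfacet
facet normal 0.306 0.613 -0.728
outer loop
vertex 0.507 -2.709 0.039
vertex 0.36 -2.18 0.423
vertex 0.903 -2.561 0.33
endloop
endfacet
facet normal 0.435 -0.890 -0.139
outer loop
vertex 0.507 -2.709 0.039
vertex 0.903 -2.561 0.33
vertex -0.22 -3.34 1.797
endloop
endfacet
facet normal 0.306 0.614 -0.728
outer loop
vertex 0.903 -2.561 0.33
vertex 0.36 -2.18 0.423
vertex 0.98 -2.19 0.675
endloop
endfacet
facet normal 0.798 -0.491 0.350
outer loop
vertex 0.903 -2.561 0.33
vertex 0.98 -2.19 0.675
vertex -0.22 -3.34 1.797
endloop
endfacet
facet normal 0.306 0.614 -0.728
outer loop
vertex 0.98 -2.19 0.675
vertex 0.36 -2.18 0.423
vertex 0.694 -1.813 0.873
endloop
endfacet
facet normal 0.638 0.082 0.766
outer loop
vertex 0.98 -2.19 0.675
vertex 0.694 -1.813 0.873
vertex -0.22 -3.34 1.797
endloop
endfacet
facet normal 0.655 -0.633 -0.412
outer loop
vertex -2.681 0.506 2.952
vertex -3.039 0.332 2.65
vertex -2.722 0.711 2.572
endloop
endfacet
facet normal 0.435 0.811 0.391
outer loop
vertex -2.681 0.506 2.952
vertex -2.722 0.711 2.572
vertex -3.741 1.008 3.09
endloop
endfacet
facet normal 0.656 -0.633 -0.411
outer loop
vertex -2.722 0.711 2.572
vertex -3.039 0.332 2.65
vertex -3.002 0.63 2.25
endloop
endfacet
facet normal 0.106 0.938 -0.329
outer loop
vertex -2.722 0.711 2.572
vertex -3.002 0.63 2.25
vertex -3.741 1.008 3.09
endloop
endfacet
facet normal 0.655 -0.633 -0.411
outer loop
vertex -3.002 0.63 2.25
vertex -3.039 0.332 2.65
vertex -3.31 0.325 2.229
endloop
endfacet
facet normal -0.493 0.544 -0.679
outer loop
vertex -3.002 0.63 2.25
vertex -3.31 0.325 2.229
vertex -3.741 1.008 3.09
endloop
endfacet
facet normal 0.656 -0.632 -0.412
outer loop
vertex -3.31 0.325 2.229
vertex -3.039 0.332 2.65
vertex -3.413 0.025 2.525
endloop
endfacet
facet normal -0.915 -0.077 -0.397
outer loop
vertex -3.31 0.325 2.229
vertex -3.413 0.025 2.525
vertex -3.741 1.008 3.09
endloop
endfacet
facet normal 0.656 -0.632 -0.412
outer loop
vertex -3.413 0.025 2.525
vertex -3.039 0.332 2.65
vertex -3.235 -0.044 2.914
endloop
endfacet
facet normal -0.838 -0.454 0.303
outer loop
vertex -3.413 0.025 2.525
vertex -3.235 -0.044 2.914
vertex -3.741 1.008 3.09
endloop
endfacet
facet normal 0.656 -0.632 -0.412
outer loop
vertex -3.235 -0.044 2.914
vertex -3.039 0.332 2.65
vertex -2.909 0.17 3.105
endloop
endfacet
facet normal -0.324 -0.306 0.895
outer loop
vertex -3.235 -0.044 2.914
vertex -2.909 0.17 3.105
vertex -3.741 1.008 3.09
endloop
endfacet
facet normal 0.655 -0.633 -0.413
outer loop
vertex -2.909 0.17 3.105
vertex -3.039 0.332 2.65
vertex -2.681 0.506 2.952
endloop
endfacet
facet normal 0.245 0.259 0.934
outer loop
vertex -2.909 0.17 3.105
vertex -2.681 0.506 2.952
vertex -3.741 1.008 3.09
endloop
endfacet

endsolid


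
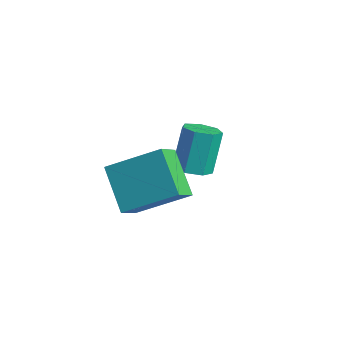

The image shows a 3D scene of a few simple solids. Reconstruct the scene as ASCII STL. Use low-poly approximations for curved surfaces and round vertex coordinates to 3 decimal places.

solid 
facet normal 0.173 -0.414 -0.894
outer loop
vertex -0.467 3.005 0.815
vertex -1.017 2.596 0.898
vertex -0.987 3.224 0.613
endloop
endfacet
facet normal 0.466 0.834 -0.296
outer loop
vertex -0.467 3.005 0.815
vertex -0.987 3.224 0.613
vertex -0.753 3.692 2.299
endloop
endfacet
facet normal 0.466 0.834 -0.296
outer loop
vertex -0.753 3.692 2.299
vertex -0.987 3.224 0.613
vertex -1.273 3.911 2.097
endloop
endfacet
facet normal -0.173 0.414 0.894
outer loop
vertex -0.753 3.692 2.299
vertex -1.273 3.911 2.097
vertex -1.303 3.284 2.382
endloop
endfacet
facet normal 0.172 -0.414 -0.894
outer loop
vertex -0.987 3.224 0.613
vertex -1.017 2.596 0.898
vertex -1.529 2.971 0.626
endloop
endfacet
facet normal -0.387 0.806 -0.448
outer loop
vertex -0.987 3.224 0.613
vertex -1.529 2.971 0.626
vertex -1.273 3.911 2.097
endloop
endfacet
facet normal -0.387 0.806 -0.448
outer loop
vertex -1.273 3.911 2.097
vertex -1.529 2.971 0.626
vertex -1.815 3.658 2.11
endloop
endfacet
facet normal -0.172 0.414 0.894
outer loop
vertex -1.273 3.911 2.097
vertex -1.815 3.658 2.11
vertex -1.303 3.284 2.382
endloop
endfacet
facet normal 0.172 -0.414 -0.894
outer loop
vertex -1.529 2.971 0.626
vertex -1.017 2.596 0.898
vertex -1.686 2.435 0.844
endloop
endfacet
facet normal -0.950 0.171 -0.262
outer loop
vertex -1.529 2.971 0.626
vertex -1.686 2.435 0.844
vertex -1.815 3.658 2.11
endloop
endfacet
facet normal -0.950 0.172 -0.263
outer loop
vertex -1.815 3.658 2.11
vertex -1.686 2.435 0.844
vertex -1.972 3.123 2.328
endloop
endfacet
facet normal -0.172 0.415 0.894
outer loop
vertex -1.815 3.658 2.11
vertex -1.972 3.123 2.328
vertex -1.303 3.284 2.382
endloop
endfacet
facet normal 0.172 -0.413 -0.894
outer loop
vertex -1.686 2.435 0.844
vertex -1.017 2.596 0.898
vertex -1.339 2.021 1.102
endloop
endfacet
facet normal -0.797 -0.592 0.121
outer loop
vertex -1.686 2.435 0.844
vertex -1.339 2.021 1.102
vertex -1.972 3.123 2.328
endloop
endfacet
facet normal -0.797 -0.592 0.121
outer loop
vertex -1.972 3.123 2.328
vertex -1.339 2.021 1.102
vertex -1.625 2.709 2.586
endloop
endfacet
facet normal -0.172 0.413 0.894
outer loop
vertex -1.972 3.123 2.328
vertex -1.625 2.709 2.586
vertex -1.303 3.284 2.382
endloop
endfacet
facet normal 0.173 -0.414 -0.894
outer loop
vertex -1.339 2.021 1.102
vertex -1.017 2.596 0.898
vertex -0.75 2.04 1.207
endloop
endfacet
facet normal -0.044 -0.910 0.413
outer loop
vertex -1.339 2.021 1.102
vertex -0.75 2.04 1.207
vertex -1.625 2.709 2.586
endloop
endfacet
facet normal -0.044 -0.910 0.413
outer loop
vertex -1.625 2.709 2.586
vertex -0.75 2.04 1.207
vertex -1.036 2.728 2.691
endloop
endfacet
facet normal -0.173 0.414 0.894
outer loop
vertex -1.625 2.709 2.586
vertex -1.036 2.728 2.691
vertex -1.303 3.284 2.382
endloop
endfacet
facet normal 0.172 -0.414 -0.894
outer loop
vertex -0.75 2.04 1.207
vertex -1.017 2.596 0.898
vertex -0.362 2.478 1.079
endloop
endfacet
facet normal 0.742 -0.542 0.394
outer loop
vertex -0.75 2.04 1.207
vertex -0.362 2.478 1.079
vertex -1.036 2.728 2.691
endloop
endfacet
facet normal 0.742 -0.543 0.394
outer loop
vertex -1.036 2.728 2.691
vertex -0.362 2.478 1.079
vertex -0.648 3.165 2.563
endloop
endfacet
facet normal -0.172 0.414 0.894
outer loop
vertex -1.036 2.728 2.691
vertex -0.648 3.165 2.563
vertex -1.303 3.284 2.382
endloop
endfacet
facet normal 0.173 -0.413 -0.894
outer loop
vertex -0.362 2.478 1.079
vertex -1.017 2.596 0.898
vertex -0.467 3.005 0.815
endloop
endfacet
facet normal 0.969 0.233 0.079
outer loop
vertex -0.362 2.478 1.079
vertex -0.467 3.005 0.815
vertex -0.648 3.165 2.563
endloop
endfacet
facet normal 0.969 0.233 0.079
outer loop
vertex -0.648 3.165 2.563
vertex -0.467 3.005 0.815
vertex -0.753 3.692 2.299
endloop
endfacet
facet normal -0.172 0.414 0.894
outer loop
vertex -0.648 3.165 2.563
vertex -0.753 3.692 2.299
vertex -1.303 3.284 2.382
endloop
endfacet
facet normal -0.746 0.249 0.617
outer loop
vertex -1.142 -0.905 2.914
vertex 0.07 0.37 3.865
vertex -1.458 -0.067 2.193
endloop
endfacet
facet normal -0.606 -0.638 -0.476
outer loop
vertex -0.13 -0.51 1.095
vertex -1.142 -0.905 2.914
vertex -1.458 -0.067 2.193
endloop
endfacet
facet normal -0.746 0.249 0.617
outer loop
vertex -1.458 -0.067 2.193
vertex 0.07 0.37 3.865
vertex -0.247 1.208 3.144
endloop
endfacet
facet normal -0.275 0.729 -0.627
outer loop
vertex -0.247 1.208 3.144
vertex -0.13 -0.51 1.095
vertex -1.458 -0.067 2.193
endloop
endfacet
facet normal 0.275 -0.729 0.627
outer loop
vertex -1.142 -0.905 2.914
vertex 1.398 -0.073 2.767
vertex 0.07 0.37 3.865
endloop
endfacet
facet normal -0.606 -0.638 -0.475
outer loop
vertex 0.187 -1.348 1.816
vertex -1.142 -0.905 2.914
vertex -0.13 -0.51 1.095
endloop
endfacet
facet normal 0.275 -0.729 0.627
outer loop
vertex 0.187 -1.348 1.816
vertex 1.398 -0.073 2.767
vertex -1.142 -0.905 2.914
endloop
endfacet
facet normal 0.606 0.638 0.475
outer loop
vertex 0.07 0.37 3.865
vertex 1.398 -0.073 2.767
vertex -0.247 1.208 3.144
endloop
endfacet
facet normal -0.275 0.729 -0.627
outer loop
vertex 1.082 0.765 2.046
vertex -0.13 -0.51 1.095
vertex -0.247 1.208 3.144
endloop
endfacet
facet normal 0.606 0.638 0.476
outer loop
vertex -0.247 1.208 3.144
vertex 1.398 -0.073 2.767
vertex 1.082 0.765 2.046
endloop
endfacet
facet normal 0.746 -0.249 -0.617
outer loop
vertex 1.082 0.765 2.046
vertex 0.187 -1.348 1.816
vertex -0.13 -0.51 1.095
endloop
endfacet
facet normal 0.747 -0.249 -0.617
outer loop
vertex 1.398 -0.073 2.767
vertex 0.187 -1.348 1.816
vertex 1.082 0.765 2.046
endloop
endfacet

endsolid


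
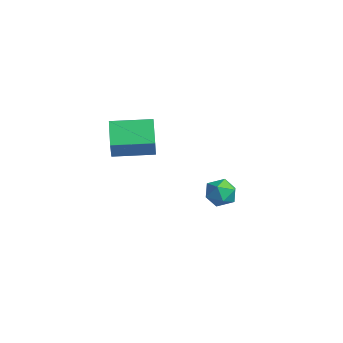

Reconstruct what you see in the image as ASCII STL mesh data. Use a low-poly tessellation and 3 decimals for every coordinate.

solid 
facet normal -0.618 0.745 -0.250
outer loop
vertex -3.219 3.181 -2.496
vertex -3.624 3.095 -1.752
vertex -2.96 3.624 -1.816
endloop
endfacet
facet normal 0.023 0.834 -0.552
outer loop
vertex -3.219 3.181 -2.496
vertex -2.96 3.624 -1.816
vertex -2.387 3.265 -2.334
endloop
endfacet
facet normal 0.159 0.259 -0.953
outer loop
vertex -3.219 3.181 -2.496
vertex -2.387 3.265 -2.334
vertex -2.697 2.514 -2.59
endloop
endfacet
facet normal -0.398 -0.185 -0.899
outer loop
vertex -3.219 3.181 -2.496
vertex -2.697 2.514 -2.59
vertex -3.462 2.409 -2.23
endloop
endfacet
facet normal -0.878 0.116 -0.464
outer loop
vertex -3.219 3.181 -2.496
vertex -3.462 2.409 -2.23
vertex -3.624 3.095 -1.752
endloop
endfacet
facet normal 0.510 0.859 -0.031
outer loop
vertex -2.387 3.265 -2.334
vertex -2.96 3.624 -1.816
vertex -2.278 3.231 -1.49
endloop
endfacet
facet normal -0.527 0.717 0.457
outer loop
vertex -2.96 3.624 -1.816
vertex -3.624 3.095 -1.752
vertex -3.043 3.126 -1.13
endloop
endfacet
facet normal -0.947 -0.301 0.110
outer loop
vertex -3.624 3.095 -1.752
vertex -3.462 2.409 -2.23
vertex -3.353 2.375 -1.386
endloop
endfacet
facet normal -0.171 -0.787 -0.592
outer loop
vertex -3.462 2.409 -2.23
vertex -2.697 2.514 -2.59
vertex -2.78 2.016 -1.904
endloop
endfacet
facet normal 0.731 -0.070 -0.679
outer loop
vertex -2.697 2.514 -2.59
vertex -2.387 3.265 -2.334
vertex -2.116 2.545 -1.968
endloop
endfacet
facet normal 0.398 0.185 0.899
outer loop
vertex -2.521 2.459 -1.224
vertex -2.278 3.231 -1.49
vertex -3.043 3.126 -1.13
endloop
endfacet
facet normal -0.159 -0.259 0.953
outer loop
vertex -2.521 2.459 -1.224
vertex -3.043 3.126 -1.13
vertex -3.353 2.375 -1.386
endloop
endfacet
facet normal -0.023 -0.834 0.552
outer loop
vertex -2.521 2.459 -1.224
vertex -3.353 2.375 -1.386
vertex -2.78 2.016 -1.904
endloop
endfacet
facet normal 0.618 -0.745 0.250
outer loop
vertex -2.521 2.459 -1.224
vertex -2.78 2.016 -1.904
vertex -2.116 2.545 -1.968
endloop
endfacet
facet normal 0.878 -0.116 0.464
outer loop
vertex -2.521 2.459 -1.224
vertex -2.116 2.545 -1.968
vertex -2.278 3.231 -1.49
endloop
endfacet
facet normal 0.171 0.787 0.592
outer loop
vertex -3.043 3.126 -1.13
vertex -2.278 3.231 -1.49
vertex -2.96 3.624 -1.816
endloop
endfacet
facet normal -0.731 0.070 0.679
outer loop
vertex -3.353 2.375 -1.386
vertex -3.043 3.126 -1.13
vertex -3.624 3.095 -1.752
endloop
endfacet
facet normal -0.510 -0.859 0.031
outer loop
vertex -2.78 2.016 -1.904
vertex -3.353 2.375 -1.386
vertex -3.462 2.409 -2.23
endloop
endfacet
facet normal 0.527 -0.717 -0.457
outer loop
vertex -2.116 2.545 -1.968
vertex -2.78 2.016 -1.904
vertex -2.697 2.514 -2.59
endloop
endfacet
facet normal 0.947 0.301 -0.110
outer loop
vertex -2.278 3.231 -1.49
vertex -2.116 2.545 -1.968
vertex -2.387 3.265 -2.334
endloop
endfacet
facet normal -0.513 0.275 -0.813
outer loop
vertex -2.382 -2.828 3.522
vertex -1.603 -1.13 3.605
vertex -1.294 -3.287 2.681
endloop
endfacet
facet normal -0.417 -0.908 -0.044
outer loop
vertex -0.617 -3.65 3.755
vertex -2.382 -2.828 3.522
vertex -1.294 -3.287 2.681
endloop
endfacet
facet normal -0.513 0.275 -0.813
outer loop
vertex -1.294 -3.287 2.681
vertex -1.603 -1.13 3.605
vertex -0.515 -1.589 2.764
endloop
endfacet
facet normal 0.751 -0.316 -0.580
outer loop
vertex -0.515 -1.589 2.764
vertex -0.617 -3.65 3.755
vertex -1.294 -3.287 2.681
endloop
endfacet
facet normal -0.751 0.316 0.580
outer loop
vertex -2.382 -2.828 3.522
vertex -0.926 -1.493 4.679
vertex -1.603 -1.13 3.605
endloop
endfacet
facet normal -0.417 -0.908 -0.044
outer loop
vertex -1.705 -3.191 4.596
vertex -2.382 -2.828 3.522
vertex -0.617 -3.65 3.755
endloop
endfacet
facet normal -0.751 0.316 0.580
outer loop
vertex -1.705 -3.191 4.596
vertex -0.926 -1.493 4.679
vertex -2.382 -2.828 3.522
endloop
endfacet
facet normal 0.417 0.908 0.044
outer loop
vertex -1.603 -1.13 3.605
vertex -0.926 -1.493 4.679
vertex -0.515 -1.589 2.764
endloop
endfacet
facet normal 0.751 -0.316 -0.580
outer loop
vertex 0.162 -1.952 3.838
vertex -0.617 -3.65 3.755
vertex -0.515 -1.589 2.764
endloop
endfacet
facet normal 0.417 0.908 0.044
outer loop
vertex -0.515 -1.589 2.764
vertex -0.926 -1.493 4.679
vertex 0.162 -1.952 3.838
endloop
endfacet
facet normal 0.513 -0.275 0.813
outer loop
vertex 0.162 -1.952 3.838
vertex -1.705 -3.191 4.596
vertex -0.617 -3.65 3.755
endloop
endfacet
facet normal 0.513 -0.275 0.813
outer loop
vertex -0.926 -1.493 4.679
vertex -1.705 -3.191 4.596
vertex 0.162 -1.952 3.838
endloop
endfacet

endsolid


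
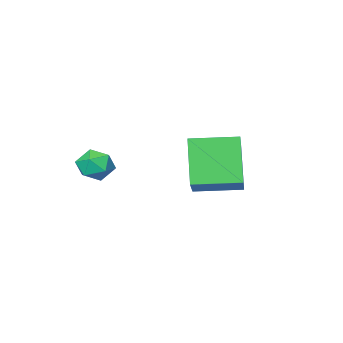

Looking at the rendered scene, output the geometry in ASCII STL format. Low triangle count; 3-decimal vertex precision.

solid 
facet normal -0.866 0.334 0.372
outer loop
vertex 2.847 -0.534 0.506
vertex 2.802 -1.138 0.943
vertex 3.145 -0.523 1.19
endloop
endfacet
facet normal -0.445 0.877 0.180
outer loop
vertex 2.847 -0.534 0.506
vertex 3.145 -0.523 1.19
vertex 3.514 -0.218 0.617
endloop
endfacet
facet normal -0.295 0.805 -0.515
outer loop
vertex 2.847 -0.534 0.506
vertex 3.514 -0.218 0.617
vertex 3.399 -0.645 0.016
endloop
endfacet
facet normal -0.623 0.217 -0.751
outer loop
vertex 2.847 -0.534 0.506
vertex 3.399 -0.645 0.016
vertex 2.959 -1.213 0.217
endloop
endfacet
facet normal -0.976 -0.074 -0.203
outer loop
vertex 2.847 -0.534 0.506
vertex 2.959 -1.213 0.217
vertex 2.802 -1.138 0.943
endloop
endfacet
facet normal 0.166 0.822 0.544
outer loop
vertex 3.514 -0.218 0.617
vertex 3.145 -0.523 1.19
vertex 3.881 -0.627 1.123
endloop
endfacet
facet normal -0.515 -0.056 0.855
outer loop
vertex 3.145 -0.523 1.19
vertex 2.802 -1.138 0.943
vertex 3.441 -1.195 1.324
endloop
endfacet
facet normal -0.694 -0.716 -0.076
outer loop
vertex 2.802 -1.138 0.943
vertex 2.959 -1.213 0.217
vertex 3.326 -1.622 0.723
endloop
endfacet
facet normal -0.122 -0.246 -0.962
outer loop
vertex 2.959 -1.213 0.217
vertex 3.399 -0.645 0.016
vertex 3.695 -1.317 0.15
endloop
endfacet
facet normal 0.408 0.705 -0.579
outer loop
vertex 3.399 -0.645 0.016
vertex 3.514 -0.218 0.617
vertex 4.038 -0.702 0.397
endloop
endfacet
facet normal 0.623 -0.217 0.751
outer loop
vertex 3.993 -1.306 0.834
vertex 3.881 -0.627 1.123
vertex 3.441 -1.195 1.324
endloop
endfacet
facet normal 0.295 -0.805 0.515
outer loop
vertex 3.993 -1.306 0.834
vertex 3.441 -1.195 1.324
vertex 3.326 -1.622 0.723
endloop
endfacet
facet normal 0.445 -0.877 -0.180
outer loop
vertex 3.993 -1.306 0.834
vertex 3.326 -1.622 0.723
vertex 3.695 -1.317 0.15
endloop
endfacet
facet normal 0.866 -0.334 -0.372
outer loop
vertex 3.993 -1.306 0.834
vertex 3.695 -1.317 0.15
vertex 4.038 -0.702 0.397
endloop
endfacet
facet normal 0.976 0.074 0.203
outer loop
vertex 3.993 -1.306 0.834
vertex 4.038 -0.702 0.397
vertex 3.881 -0.627 1.123
endloop
endfacet
facet normal 0.122 0.246 0.962
outer loop
vertex 3.441 -1.195 1.324
vertex 3.881 -0.627 1.123
vertex 3.145 -0.523 1.19
endloop
endfacet
facet normal -0.408 -0.705 0.579
outer loop
vertex 3.326 -1.622 0.723
vertex 3.441 -1.195 1.324
vertex 2.802 -1.138 0.943
endloop
endfacet
facet normal -0.166 -0.822 -0.544
outer loop
vertex 3.695 -1.317 0.15
vertex 3.326 -1.622 0.723
vertex 2.959 -1.213 0.217
endloop
endfacet
facet normal 0.515 0.056 -0.855
outer loop
vertex 4.038 -0.702 0.397
vertex 3.695 -1.317 0.15
vertex 3.399 -0.645 0.016
endloop
endfacet
facet normal 0.694 0.716 0.076
outer loop
vertex 3.881 -0.627 1.123
vertex 4.038 -0.702 0.397
vertex 3.514 -0.218 0.617
endloop
endfacet
facet normal -0.774 0.631 0.059
outer loop
vertex -1.659 0.687 0.928
vertex -0.438 2.085 1.993
vertex -1.099 1.537 -0.828
endloop
endfacet
facet normal -0.570 -0.653 -0.498
outer loop
vertex 0.278 0.415 -0.933
vertex -1.659 0.687 0.928
vertex -1.099 1.537 -0.828
endloop
endfacet
facet normal -0.774 0.631 0.059
outer loop
vertex -1.099 1.537 -0.828
vertex -0.438 2.085 1.993
vertex 0.121 2.935 0.237
endloop
endfacet
facet normal 0.275 0.419 -0.865
outer loop
vertex 0.121 2.935 0.237
vertex 0.278 0.415 -0.933
vertex -1.099 1.537 -0.828
endloop
endfacet
facet normal -0.275 -0.419 0.865
outer loop
vertex -1.659 0.687 0.928
vertex 0.939 0.963 1.888
vertex -0.438 2.085 1.993
endloop
endfacet
facet normal -0.570 -0.654 -0.498
outer loop
vertex -0.281 -0.435 0.823
vertex -1.659 0.687 0.928
vertex 0.278 0.415 -0.933
endloop
endfacet
facet normal -0.275 -0.419 0.865
outer loop
vertex -0.281 -0.435 0.823
vertex 0.939 0.963 1.888
vertex -1.659 0.687 0.928
endloop
endfacet
facet normal 0.570 0.653 0.498
outer loop
vertex -0.438 2.085 1.993
vertex 0.939 0.963 1.888
vertex 0.121 2.935 0.237
endloop
endfacet
facet normal 0.275 0.419 -0.865
outer loop
vertex 1.499 1.813 0.132
vertex 0.278 0.415 -0.933
vertex 0.121 2.935 0.237
endloop
endfacet
facet normal 0.570 0.653 0.498
outer loop
vertex 0.121 2.935 0.237
vertex 0.939 0.963 1.888
vertex 1.499 1.813 0.132
endloop
endfacet
facet normal 0.774 -0.631 -0.059
outer loop
vertex 1.499 1.813 0.132
vertex -0.281 -0.435 0.823
vertex 0.278 0.415 -0.933
endloop
endfacet
facet normal 0.774 -0.631 -0.059
outer loop
vertex 0.939 0.963 1.888
vertex -0.281 -0.435 0.823
vertex 1.499 1.813 0.132
endloop
endfacet

endsolid


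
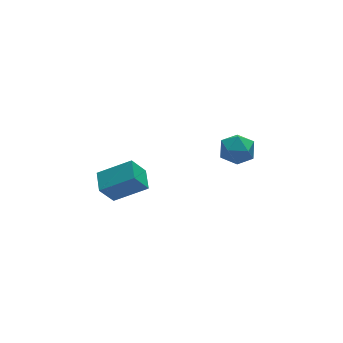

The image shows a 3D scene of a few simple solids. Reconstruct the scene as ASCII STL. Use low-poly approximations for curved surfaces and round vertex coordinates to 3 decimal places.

solid 
facet normal -0.803 0.318 -0.503
outer loop
vertex -4.613 -2.72 3.363
vertex -4.326 -1.63 3.593
vertex -3.905 -2.674 2.262
endloop
endfacet
facet normal -0.249 -0.948 -0.200
outer loop
vertex -2.394 -3.27 3.207
vertex -4.613 -2.72 3.363
vertex -3.905 -2.674 2.262
endloop
endfacet
facet normal -0.804 0.317 -0.503
outer loop
vertex -3.905 -2.674 2.262
vertex -4.326 -1.63 3.593
vertex -3.619 -1.584 2.491
endloop
endfacet
facet normal 0.540 0.035 -0.841
outer loop
vertex -3.619 -1.584 2.491
vertex -2.394 -3.27 3.207
vertex -3.905 -2.674 2.262
endloop
endfacet
facet normal -0.540 -0.035 0.841
outer loop
vertex -4.613 -2.72 3.363
vertex -2.815 -2.226 4.538
vertex -4.326 -1.63 3.593
endloop
endfacet
facet normal -0.249 -0.948 -0.199
outer loop
vertex -3.101 -3.316 4.309
vertex -4.613 -2.72 3.363
vertex -2.394 -3.27 3.207
endloop
endfacet
facet normal -0.540 -0.035 0.841
outer loop
vertex -3.101 -3.316 4.309
vertex -2.815 -2.226 4.538
vertex -4.613 -2.72 3.363
endloop
endfacet
facet normal 0.249 0.948 0.199
outer loop
vertex -4.326 -1.63 3.593
vertex -2.815 -2.226 4.538
vertex -3.619 -1.584 2.491
endloop
endfacet
facet normal 0.540 0.035 -0.841
outer loop
vertex -2.107 -2.18 3.437
vertex -2.394 -3.27 3.207
vertex -3.619 -1.584 2.491
endloop
endfacet
facet normal 0.249 0.948 0.200
outer loop
vertex -3.619 -1.584 2.491
vertex -2.815 -2.226 4.538
vertex -2.107 -2.18 3.437
endloop
endfacet
facet normal 0.804 -0.318 0.503
outer loop
vertex -2.107 -2.18 3.437
vertex -3.101 -3.316 4.309
vertex -2.394 -3.27 3.207
endloop
endfacet
facet normal 0.804 -0.317 0.504
outer loop
vertex -2.815 -2.226 4.538
vertex -3.101 -3.316 4.309
vertex -2.107 -2.18 3.437
endloop
endfacet
facet normal 0.584 0.389 0.713
outer loop
vertex 2.702 -1.765 4.076
vertex 2.441 -2.466 4.672
vertex 3.205 -2.578 4.107
endloop
endfacet
facet normal 0.848 0.527 0.065
outer loop
vertex 2.702 -1.765 4.076
vertex 3.205 -2.578 4.107
vertex 3.013 -2.166 3.265
endloop
endfacet
facet normal 0.353 0.885 -0.303
outer loop
vertex 2.702 -1.765 4.076
vertex 3.013 -2.166 3.265
vertex 2.13 -1.799 3.31
endloop
endfacet
facet normal -0.216 0.969 0.118
outer loop
vertex 2.702 -1.765 4.076
vertex 2.13 -1.799 3.31
vertex 1.777 -1.984 4.18
endloop
endfacet
facet normal -0.073 0.662 0.746
outer loop
vertex 2.702 -1.765 4.076
vertex 1.777 -1.984 4.18
vertex 2.441 -2.466 4.672
endloop
endfacet
facet normal 0.959 -0.097 -0.266
outer loop
vertex 3.013 -2.166 3.265
vertex 3.205 -2.578 4.107
vertex 2.943 -3.116 3.36
endloop
endfacet
facet normal 0.533 -0.320 0.784
outer loop
vertex 3.205 -2.578 4.107
vertex 2.441 -2.466 4.672
vertex 2.59 -3.301 4.23
endloop
endfacet
facet normal -0.532 0.123 0.838
outer loop
vertex 2.441 -2.466 4.672
vertex 1.777 -1.984 4.18
vertex 1.707 -2.934 4.275
endloop
endfacet
facet normal -0.764 0.620 -0.178
outer loop
vertex 1.777 -1.984 4.18
vertex 2.13 -1.799 3.31
vertex 1.515 -2.522 3.433
endloop
endfacet
facet normal 0.157 0.484 -0.861
outer loop
vertex 2.13 -1.799 3.31
vertex 3.013 -2.166 3.265
vertex 2.279 -2.634 2.868
endloop
endfacet
facet normal 0.216 -0.969 -0.118
outer loop
vertex 2.018 -3.335 3.464
vertex 2.943 -3.116 3.36
vertex 2.59 -3.301 4.23
endloop
endfacet
facet normal -0.353 -0.885 0.303
outer loop
vertex 2.018 -3.335 3.464
vertex 2.59 -3.301 4.23
vertex 1.707 -2.934 4.275
endloop
endfacet
facet normal -0.848 -0.527 -0.065
outer loop
vertex 2.018 -3.335 3.464
vertex 1.707 -2.934 4.275
vertex 1.515 -2.522 3.433
endloop
endfacet
facet normal -0.584 -0.389 -0.713
outer loop
vertex 2.018 -3.335 3.464
vertex 1.515 -2.522 3.433
vertex 2.279 -2.634 2.868
endloop
endfacet
facet normal 0.073 -0.662 -0.746
outer loop
vertex 2.018 -3.335 3.464
vertex 2.279 -2.634 2.868
vertex 2.943 -3.116 3.36
endloop
endfacet
facet normal 0.764 -0.620 0.178
outer loop
vertex 2.59 -3.301 4.23
vertex 2.943 -3.116 3.36
vertex 3.205 -2.578 4.107
endloop
endfacet
facet normal -0.157 -0.484 0.861
outer loop
vertex 1.707 -2.934 4.275
vertex 2.59 -3.301 4.23
vertex 2.441 -2.466 4.672
endloop
endfacet
facet normal -0.959 0.097 0.266
outer loop
vertex 1.515 -2.522 3.433
vertex 1.707 -2.934 4.275
vertex 1.777 -1.984 4.18
endloop
endfacet
facet normal -0.533 0.320 -0.784
outer loop
vertex 2.279 -2.634 2.868
vertex 1.515 -2.522 3.433
vertex 2.13 -1.799 3.31
endloop
endfacet
facet normal 0.532 -0.123 -0.838
outer loop
vertex 2.943 -3.116 3.36
vertex 2.279 -2.634 2.868
vertex 3.013 -2.166 3.265
endloop
endfacet

endsolid


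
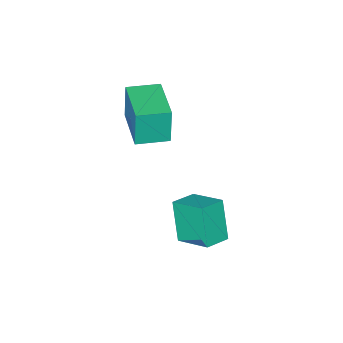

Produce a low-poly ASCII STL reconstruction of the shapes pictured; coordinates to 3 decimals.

solid 
facet normal -0.836 0.547 -0.039
outer loop
vertex -4.159 -2.899 4.348
vertex -3.091 -1.258 4.448
vertex -4.064 -2.865 2.781
endloop
endfacet
facet normal -0.545 -0.837 -0.051
outer loop
vertex -2.969 -3.582 2.832
vertex -4.159 -2.899 4.348
vertex -4.064 -2.865 2.781
endloop
endfacet
facet normal -0.836 0.547 -0.039
outer loop
vertex -4.064 -2.865 2.781
vertex -3.091 -1.258 4.448
vertex -2.996 -1.225 2.881
endloop
endfacet
facet normal 0.061 0.021 -0.998
outer loop
vertex -2.996 -1.225 2.881
vertex -2.969 -3.582 2.832
vertex -4.064 -2.865 2.781
endloop
endfacet
facet normal -0.061 -0.021 0.998
outer loop
vertex -4.159 -2.899 4.348
vertex -1.996 -1.975 4.499
vertex -3.091 -1.258 4.448
endloop
endfacet
facet normal -0.545 -0.837 -0.051
outer loop
vertex -3.064 -3.615 4.399
vertex -4.159 -2.899 4.348
vertex -2.969 -3.582 2.832
endloop
endfacet
facet normal -0.061 -0.021 0.998
outer loop
vertex -3.064 -3.615 4.399
vertex -1.996 -1.975 4.499
vertex -4.159 -2.899 4.348
endloop
endfacet
facet normal 0.545 0.837 0.051
outer loop
vertex -3.091 -1.258 4.448
vertex -1.996 -1.975 4.499
vertex -2.996 -1.225 2.881
endloop
endfacet
facet normal 0.060 0.021 -0.998
outer loop
vertex -1.901 -1.941 2.932
vertex -2.969 -3.582 2.832
vertex -2.996 -1.225 2.881
endloop
endfacet
facet normal 0.545 0.837 0.051
outer loop
vertex -2.996 -1.225 2.881
vertex -1.996 -1.975 4.499
vertex -1.901 -1.941 2.932
endloop
endfacet
facet normal 0.836 -0.547 0.039
outer loop
vertex -1.901 -1.941 2.932
vertex -3.064 -3.615 4.399
vertex -2.969 -3.582 2.832
endloop
endfacet
facet normal 0.836 -0.547 0.039
outer loop
vertex -1.996 -1.975 4.499
vertex -3.064 -3.615 4.399
vertex -1.901 -1.941 2.932
endloop
endfacet
facet normal -0.972 0.031 -0.234
outer loop
vertex -3.351 -0.414 -0.011
vertex -3.446 0.967 0.564
vertex -2.953 0.265 -1.575
endloop
endfacet
facet normal 0.064 -0.921 -0.384
outer loop
vertex -1.914 0.233 -1.324
vertex -3.351 -0.414 -0.011
vertex -2.953 0.265 -1.575
endloop
endfacet
facet normal -0.972 0.030 -0.234
outer loop
vertex -2.953 0.265 -1.575
vertex -3.446 0.967 0.564
vertex -3.049 1.647 -0.999
endloop
endfacet
facet normal 0.228 0.388 -0.893
outer loop
vertex -3.049 1.647 -0.999
vertex -1.914 0.233 -1.324
vertex -2.953 0.265 -1.575
endloop
endfacet
facet normal -0.228 -0.388 0.893
outer loop
vertex -3.351 -0.414 -0.011
vertex -2.407 0.935 0.815
vertex -3.446 0.967 0.564
endloop
endfacet
facet normal 0.063 -0.921 -0.385
outer loop
vertex -2.311 -0.447 0.239
vertex -3.351 -0.414 -0.011
vertex -1.914 0.233 -1.324
endloop
endfacet
facet normal -0.227 -0.388 0.893
outer loop
vertex -2.311 -0.447 0.239
vertex -2.407 0.935 0.815
vertex -3.351 -0.414 -0.011
endloop
endfacet
facet normal -0.064 0.921 0.384
outer loop
vertex -3.446 0.967 0.564
vertex -2.407 0.935 0.815
vertex -3.049 1.647 -0.999
endloop
endfacet
facet normal 0.227 0.388 -0.893
outer loop
vertex -2.009 1.614 -0.749
vertex -1.914 0.233 -1.324
vertex -3.049 1.647 -0.999
endloop
endfacet
facet normal -0.063 0.921 0.384
outer loop
vertex -3.049 1.647 -0.999
vertex -2.407 0.935 0.815
vertex -2.009 1.614 -0.749
endloop
endfacet
facet normal 0.972 -0.030 0.234
outer loop
vertex -2.009 1.614 -0.749
vertex -2.311 -0.447 0.239
vertex -1.914 0.233 -1.324
endloop
endfacet
facet normal 0.972 -0.030 0.234
outer loop
vertex -2.407 0.935 0.815
vertex -2.311 -0.447 0.239
vertex -2.009 1.614 -0.749
endloop
endfacet

endsolid


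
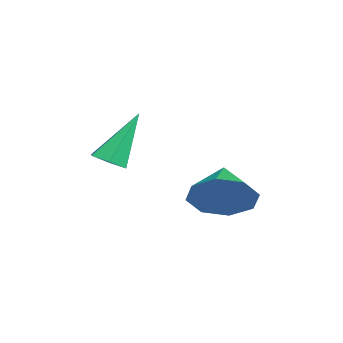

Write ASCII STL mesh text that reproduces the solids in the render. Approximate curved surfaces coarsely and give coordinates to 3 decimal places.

solid 
facet normal 0.878 -0.015 -0.478
outer loop
vertex -0.334 2.826 0.293
vertex -0.821 3.01 -0.607
vertex -0.405 3.603 0.138
endloop
endfacet
facet normal -0.106 0.185 0.977
outer loop
vertex -0.334 2.826 0.293
vertex -0.405 3.603 0.138
vertex -2.059 3.03 0.067
endloop
endfacet
facet normal 0.878 -0.015 -0.479
outer loop
vertex -0.405 3.603 0.138
vertex -0.821 3.01 -0.607
vertex -0.72 4.033 -0.453
endloop
endfacet
facet normal -0.272 0.703 0.657
outer loop
vertex -0.405 3.603 0.138
vertex -0.72 4.033 -0.453
vertex -2.059 3.03 0.067
endloop
endfacet
facet normal 0.878 -0.015 -0.478
outer loop
vertex -0.72 4.033 -0.453
vertex -0.821 3.01 -0.607
vertex -1.094 3.864 -1.135
endloop
endfacet
facet normal -0.568 0.815 0.110
outer loop
vertex -0.72 4.033 -0.453
vertex -1.094 3.864 -1.135
vertex -2.059 3.03 0.067
endloop
endfacet
facet normal 0.878 -0.016 -0.479
outer loop
vertex -1.094 3.864 -1.135
vertex -0.821 3.01 -0.607
vertex -1.309 3.194 -1.507
endloop
endfacet
facet normal -0.822 0.455 -0.344
outer loop
vertex -1.094 3.864 -1.135
vertex -1.309 3.194 -1.507
vertex -2.059 3.03 0.067
endloop
endfacet
facet normal 0.878 -0.014 -0.479
outer loop
vertex -1.309 3.194 -1.507
vertex -0.821 3.01 -0.607
vertex -1.237 2.416 -1.353
endloop
endfacet
facet normal -0.883 -0.168 -0.438
outer loop
vertex -1.309 3.194 -1.507
vertex -1.237 2.416 -1.353
vertex -2.059 3.03 0.067
endloop
endfacet
facet normal 0.878 -0.014 -0.478
outer loop
vertex -1.237 2.416 -1.353
vertex -0.821 3.01 -0.607
vertex -0.922 1.986 -0.762
endloop
endfacet
facet normal -0.717 -0.687 -0.118
outer loop
vertex -1.237 2.416 -1.353
vertex -0.922 1.986 -0.762
vertex -2.059 3.03 0.067
endloop
endfacet
facet normal 0.878 -0.014 -0.478
outer loop
vertex -0.922 1.986 -0.762
vertex -0.821 3.01 -0.607
vertex -0.548 2.156 -0.08
endloop
endfacet
facet normal -0.420 -0.799 0.430
outer loop
vertex -0.922 1.986 -0.762
vertex -0.548 2.156 -0.08
vertex -2.059 3.03 0.067
endloop
endfacet
facet normal 0.878 -0.014 -0.478
outer loop
vertex -0.548 2.156 -0.08
vertex -0.821 3.01 -0.607
vertex -0.334 2.826 0.293
endloop
endfacet
facet normal -0.168 -0.438 0.883
outer loop
vertex -0.548 2.156 -0.08
vertex -0.334 2.826 0.293
vertex -2.059 3.03 0.067
endloop
endfacet
facet normal 0.296 -0.426 -0.855
outer loop
vertex -0.025 -0.533 1.244
vertex -0.289 -0.093 0.933
vertex 0.283 -0.038 1.104
endloop
endfacet
facet normal 0.697 -0.243 0.674
outer loop
vertex -0.025 -0.533 1.244
vertex 0.283 -0.038 1.104
vertex -0.851 0.713 2.547
endloop
endfacet
facet normal 0.296 -0.426 -0.855
outer loop
vertex 0.283 -0.038 1.104
vertex -0.289 -0.093 0.933
vertex 0.019 0.402 0.793
endloop
endfacet
facet normal 0.739 0.624 0.256
outer loop
vertex 0.283 -0.038 1.104
vertex 0.019 0.402 0.793
vertex -0.851 0.713 2.547
endloop
endfacet
facet normal 0.298 -0.427 -0.854
outer loop
vertex 0.019 0.402 0.793
vertex -0.289 -0.093 0.933
vertex -0.553 0.346 0.621
endloop
endfacet
facet normal -0.038 0.981 -0.193
outer loop
vertex 0.019 0.402 0.793
vertex -0.553 0.346 0.621
vertex -0.851 0.713 2.547
endloop
endfacet
facet normal 0.297 -0.428 -0.854
outer loop
vertex -0.553 0.346 0.621
vertex -0.289 -0.093 0.933
vertex -0.861 -0.149 0.762
endloop
endfacet
facet normal -0.855 0.469 -0.222
outer loop
vertex -0.553 0.346 0.621
vertex -0.861 -0.149 0.762
vertex -0.851 0.713 2.547
endloop
endfacet
facet normal 0.297 -0.426 -0.854
outer loop
vertex -0.861 -0.149 0.762
vertex -0.289 -0.093 0.933
vertex -0.598 -0.589 1.073
endloop
endfacet
facet normal -0.897 -0.397 0.197
outer loop
vertex -0.861 -0.149 0.762
vertex -0.598 -0.589 1.073
vertex -0.851 0.713 2.547
endloop
endfacet
facet normal 0.297 -0.426 -0.855
outer loop
vertex -0.598 -0.589 1.073
vertex -0.289 -0.093 0.933
vertex -0.025 -0.533 1.244
endloop
endfacet
facet normal -0.119 -0.754 0.646
outer loop
vertex -0.598 -0.589 1.073
vertex -0.025 -0.533 1.244
vertex -0.851 0.713 2.547
endloop
endfacet

endsolid
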